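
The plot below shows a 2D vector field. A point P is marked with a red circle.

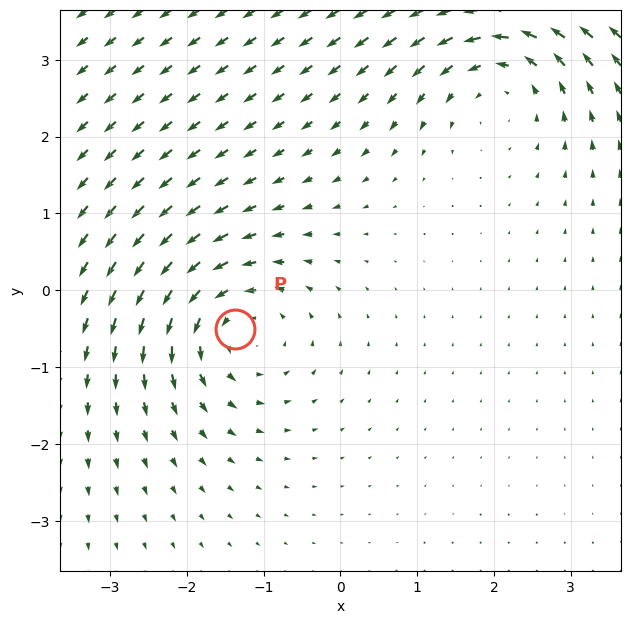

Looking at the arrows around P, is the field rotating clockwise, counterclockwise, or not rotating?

Near P at (-1.4, -0.5) the arrows circulate counterclockwise. The curl (z-component) there is about +4; positive curl means counterclockwise rotation.

counterclockwise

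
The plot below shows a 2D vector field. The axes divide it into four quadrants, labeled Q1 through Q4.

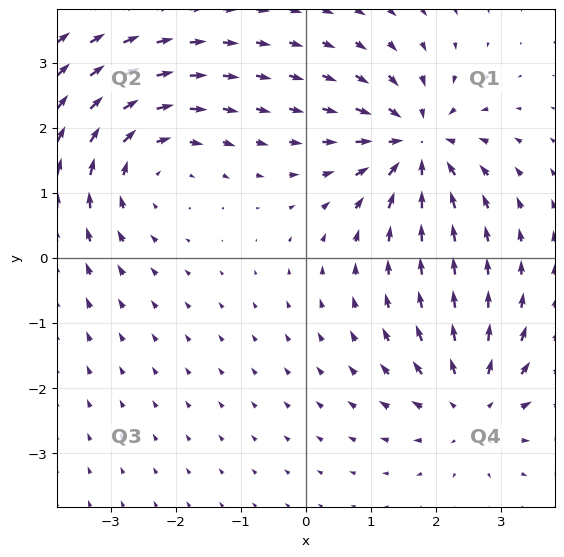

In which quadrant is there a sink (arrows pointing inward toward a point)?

Q1

The sink sits at approximately (1.7, 1.8), which lies in quadrant Q1. The divergence there is about -6, negative as expected for a sink.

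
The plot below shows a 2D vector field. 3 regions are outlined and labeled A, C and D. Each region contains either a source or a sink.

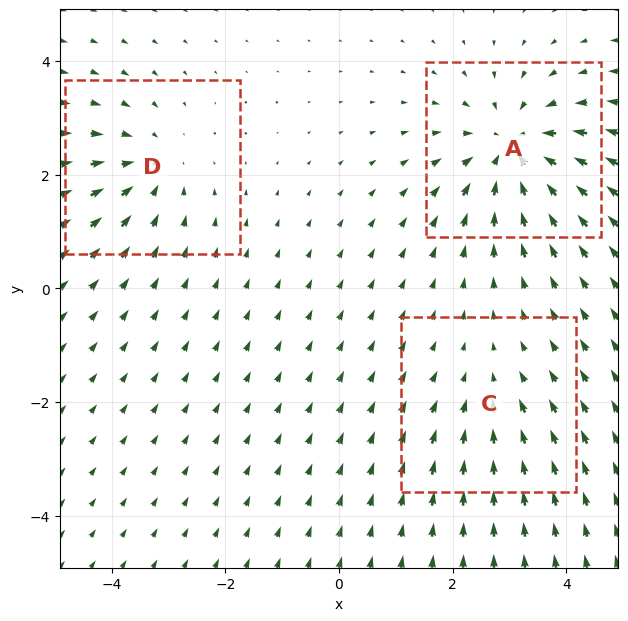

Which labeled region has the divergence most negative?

A

Divergence at each region's feature centre — A: about -5, C: about -2, D: about -3. Region A is most negative.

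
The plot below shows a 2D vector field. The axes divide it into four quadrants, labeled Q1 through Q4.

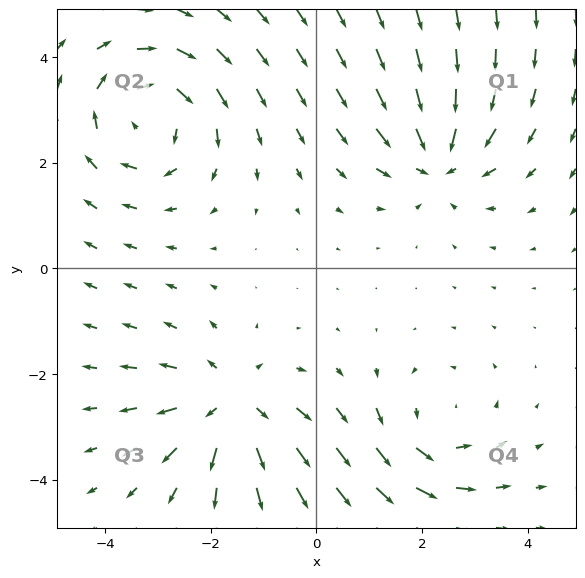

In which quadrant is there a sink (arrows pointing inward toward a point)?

The sink sits at approximately (2.3, 2.0), which lies in quadrant Q1. The divergence there is about -4, negative as expected for a sink.

Q1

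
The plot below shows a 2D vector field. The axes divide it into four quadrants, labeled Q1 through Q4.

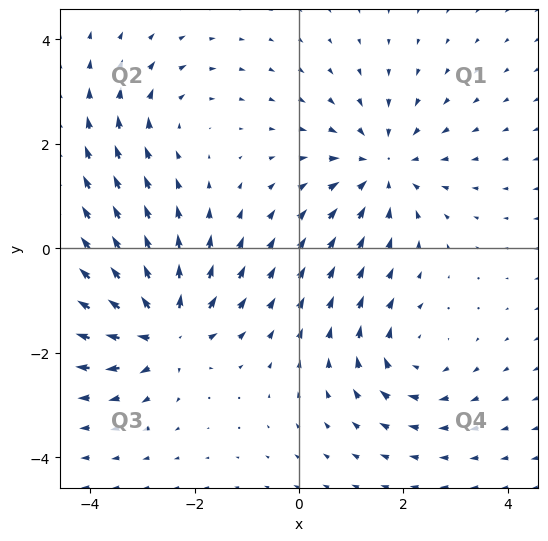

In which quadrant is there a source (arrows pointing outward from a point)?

The source sits at approximately (-2.6, -1.6), which lies in quadrant Q3. The divergence there is about +6, positive as expected for a source.

Q3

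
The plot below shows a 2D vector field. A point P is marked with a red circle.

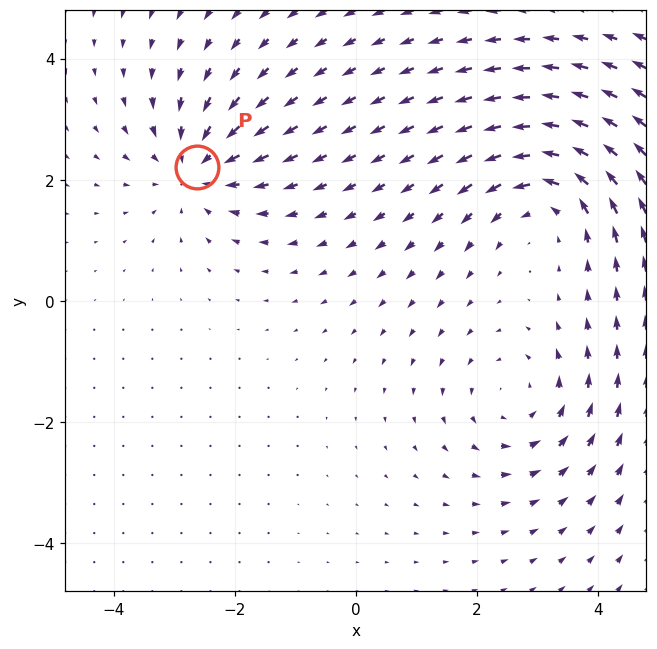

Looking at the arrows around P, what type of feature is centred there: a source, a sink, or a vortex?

At P (-2.6, 2.2) the arrows converge inward. Divergence about -4, curl ≈0 — negative divergence with near-zero curl is a sink.

sink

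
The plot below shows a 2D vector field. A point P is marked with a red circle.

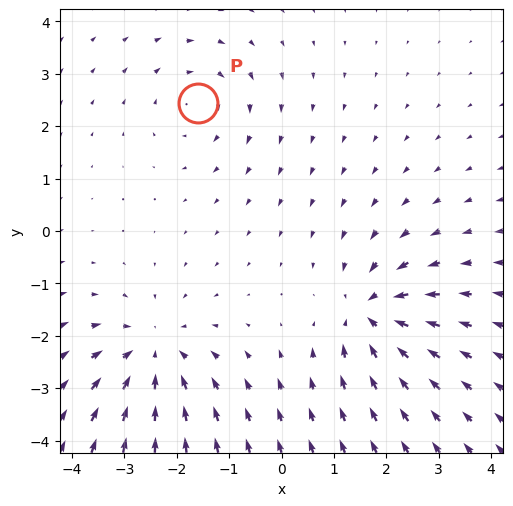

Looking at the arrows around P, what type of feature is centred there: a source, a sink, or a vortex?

At P (-1.6, 2.4) the arrows circulate clockwise. Divergence ≈0, curl about -3 — near-zero divergence with nonzero curl is a vortex.

vortex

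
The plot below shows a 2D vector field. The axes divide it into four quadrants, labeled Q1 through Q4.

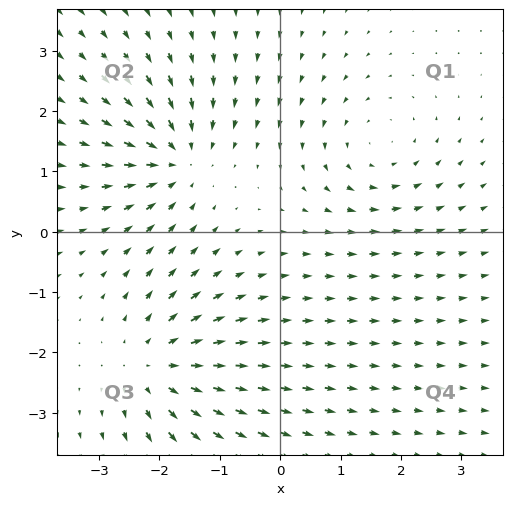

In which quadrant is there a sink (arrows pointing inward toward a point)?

Q2

The sink sits at approximately (-1.7, 1.2), which lies in quadrant Q2. The divergence there is about -4, negative as expected for a sink.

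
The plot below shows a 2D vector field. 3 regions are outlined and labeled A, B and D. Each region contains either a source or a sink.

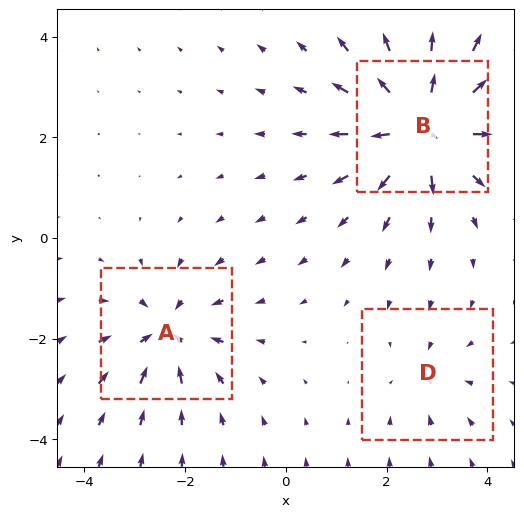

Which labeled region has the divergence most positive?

B

Divergence at each region's feature centre — A: about -4, B: about +6, D: about -2. Region B is most positive.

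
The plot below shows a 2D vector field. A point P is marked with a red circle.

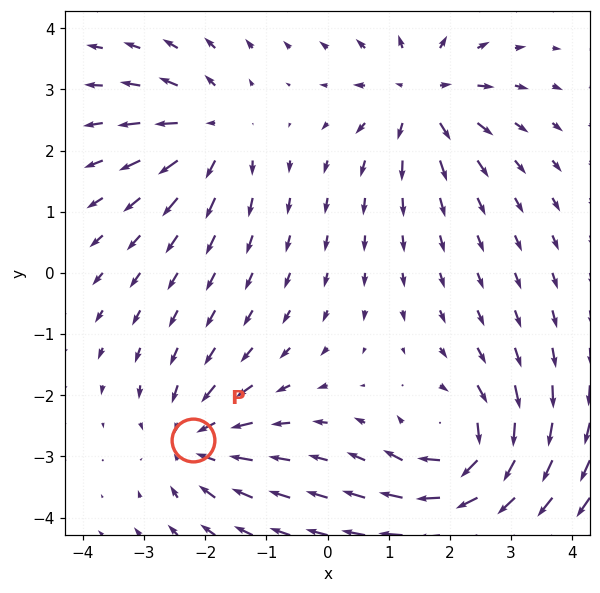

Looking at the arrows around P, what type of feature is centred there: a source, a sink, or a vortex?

sink

At P (-2.2, -2.7) the arrows converge inward. Divergence about -4, curl ≈0 — negative divergence with near-zero curl is a sink.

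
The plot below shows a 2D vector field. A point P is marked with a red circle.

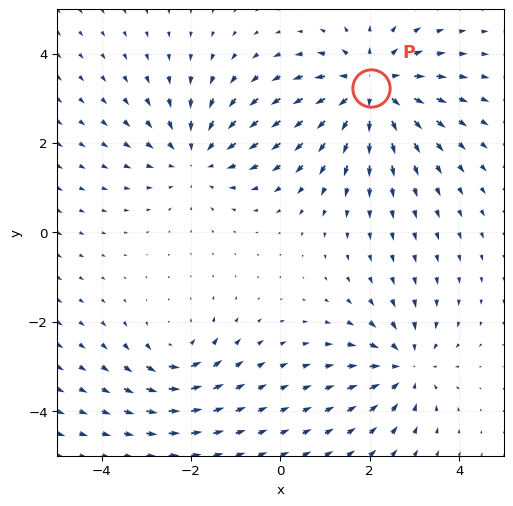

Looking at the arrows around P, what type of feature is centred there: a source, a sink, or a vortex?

At P (2.0, 3.2) the arrows spread outward. Divergence about +5, curl ≈0 — positive divergence with near-zero curl is a source.

source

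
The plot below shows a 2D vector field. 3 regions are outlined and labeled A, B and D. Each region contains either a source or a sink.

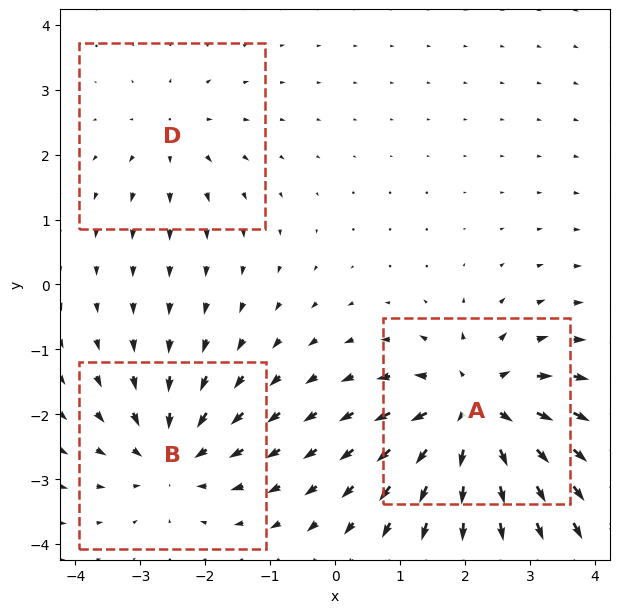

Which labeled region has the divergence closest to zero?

D

Divergence at each region's feature centre — A: about +5, B: about -4, D: about +2. Region D is closest to zero.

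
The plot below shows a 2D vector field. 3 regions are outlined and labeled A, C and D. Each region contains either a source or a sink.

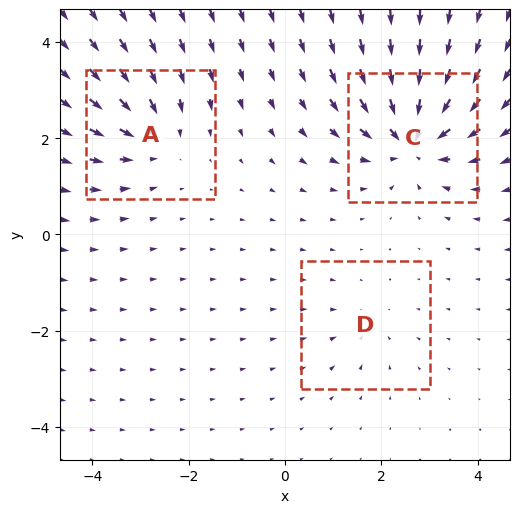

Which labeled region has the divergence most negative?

Divergence at each region's feature centre — A: about -4, C: about -6, D: about -2. Region C is most negative.

C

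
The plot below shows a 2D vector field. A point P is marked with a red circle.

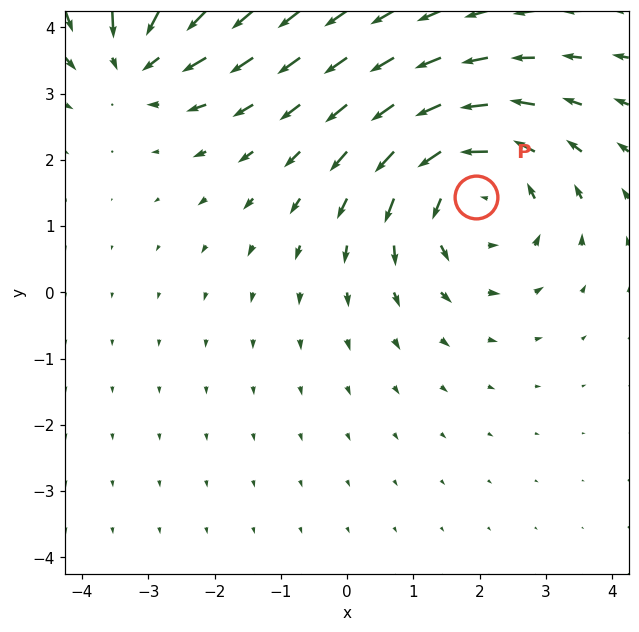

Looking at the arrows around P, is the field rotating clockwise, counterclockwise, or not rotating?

counterclockwise

Near P at (2.0, 1.4) the arrows circulate counterclockwise. The curl (z-component) there is about +4; positive curl means counterclockwise rotation.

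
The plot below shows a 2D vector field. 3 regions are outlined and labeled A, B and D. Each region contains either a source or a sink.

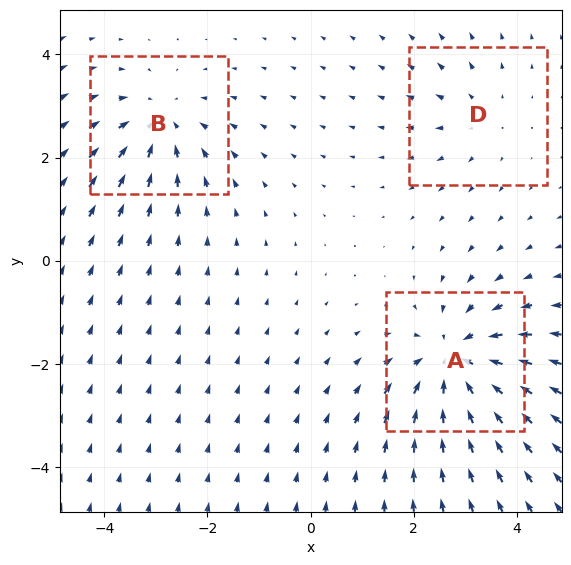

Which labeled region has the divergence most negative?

Divergence at each region's feature centre — A: about -5, B: about -3, D: about +2. Region A is most negative.

A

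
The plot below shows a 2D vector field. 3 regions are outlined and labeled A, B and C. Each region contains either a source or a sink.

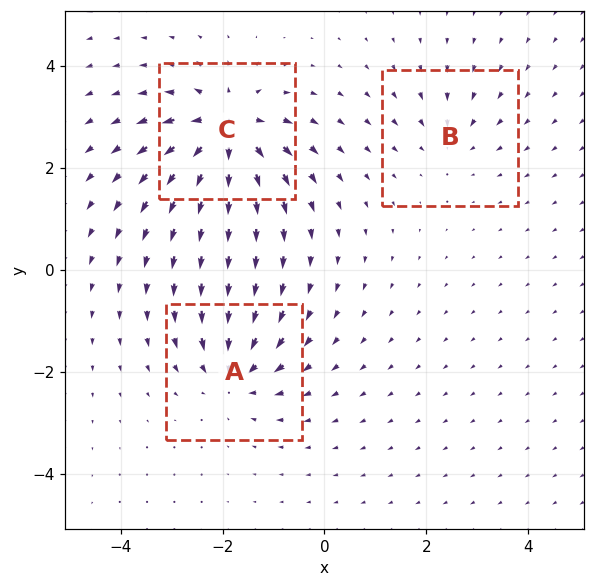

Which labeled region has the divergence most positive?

C

Divergence at each region's feature centre — A: about -4, B: about -2, C: about +6. Region C is most positive.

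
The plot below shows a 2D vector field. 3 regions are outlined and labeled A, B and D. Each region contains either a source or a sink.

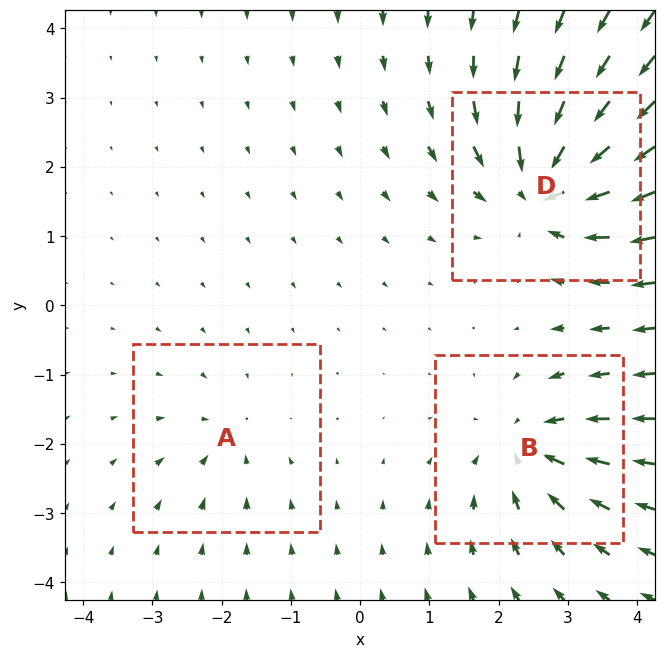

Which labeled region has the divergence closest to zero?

Divergence at each region's feature centre — A: about -2, B: about -4, D: about -6. Region A is closest to zero.

A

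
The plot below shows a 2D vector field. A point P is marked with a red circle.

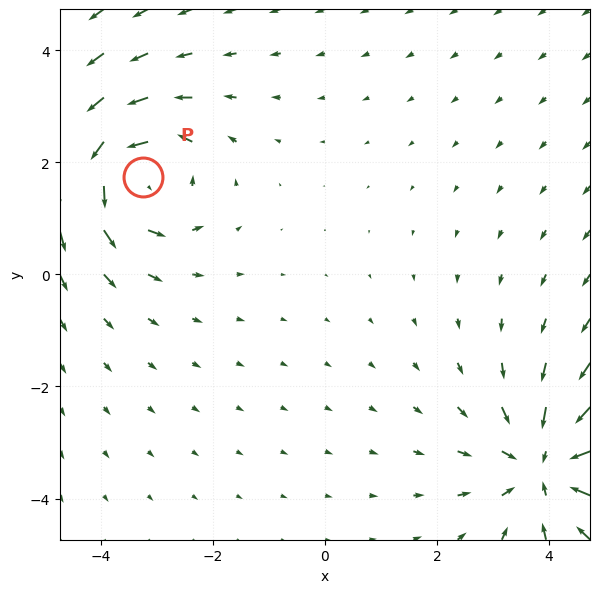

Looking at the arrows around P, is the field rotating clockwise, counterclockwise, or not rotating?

counterclockwise

Near P at (-3.3, 1.7) the arrows circulate counterclockwise. The curl (z-component) there is about +5; positive curl means counterclockwise rotation.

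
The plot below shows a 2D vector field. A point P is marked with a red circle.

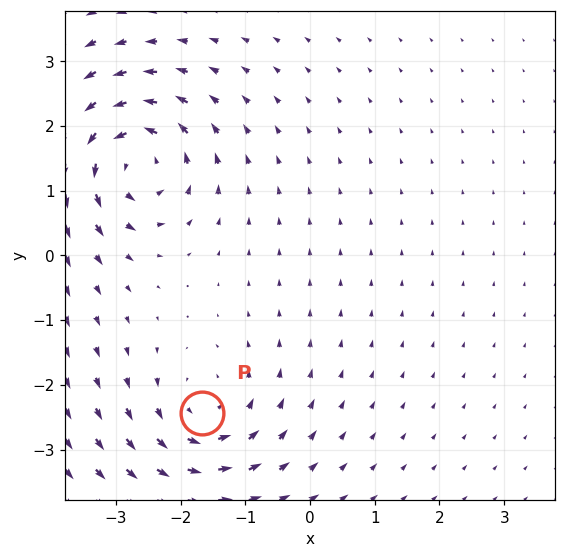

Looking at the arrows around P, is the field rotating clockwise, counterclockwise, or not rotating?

Near P at (-1.7, -2.4) the arrows circulate counterclockwise. The curl (z-component) there is about +4; positive curl means counterclockwise rotation.

counterclockwise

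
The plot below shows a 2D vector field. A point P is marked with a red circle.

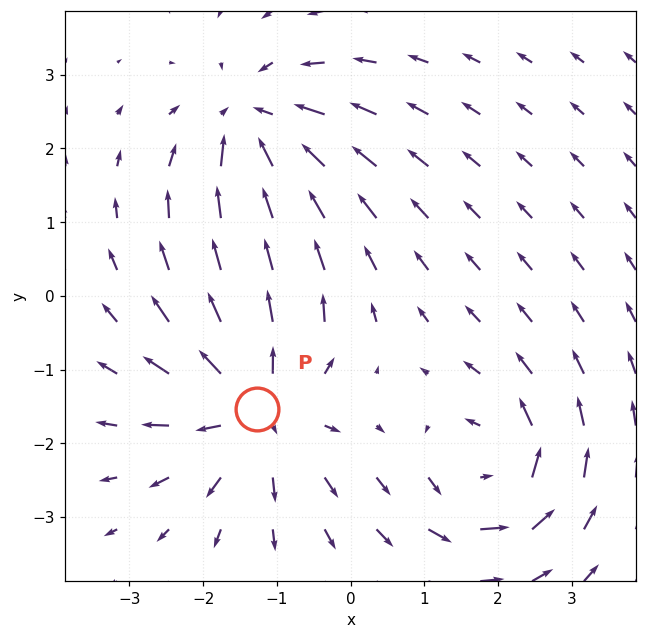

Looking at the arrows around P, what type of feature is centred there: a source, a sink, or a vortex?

source

At P (-1.3, -1.5) the arrows spread outward. Divergence about +4, curl ≈0 — positive divergence with near-zero curl is a source.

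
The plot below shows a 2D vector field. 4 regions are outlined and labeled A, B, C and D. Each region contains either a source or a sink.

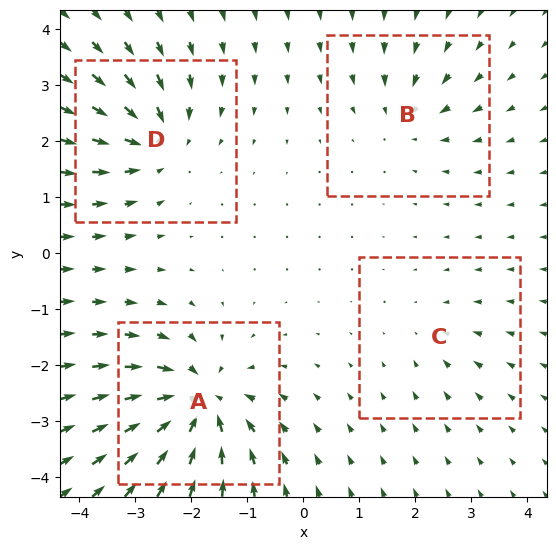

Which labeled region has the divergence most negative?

A

Divergence at each region's feature centre — A: about -8, B: about -4, C: about -2, D: about -6. Region A is most negative.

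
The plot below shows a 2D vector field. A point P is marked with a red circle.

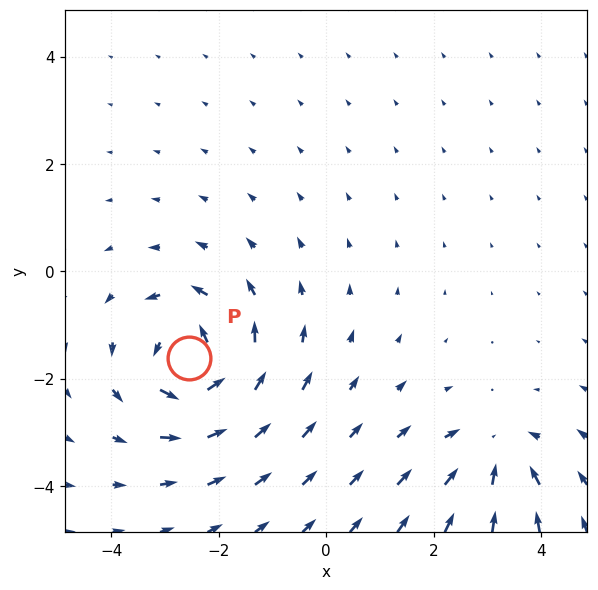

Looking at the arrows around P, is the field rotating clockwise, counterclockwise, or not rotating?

counterclockwise

Near P at (-2.6, -1.6) the arrows circulate counterclockwise. The curl (z-component) there is about +5; positive curl means counterclockwise rotation.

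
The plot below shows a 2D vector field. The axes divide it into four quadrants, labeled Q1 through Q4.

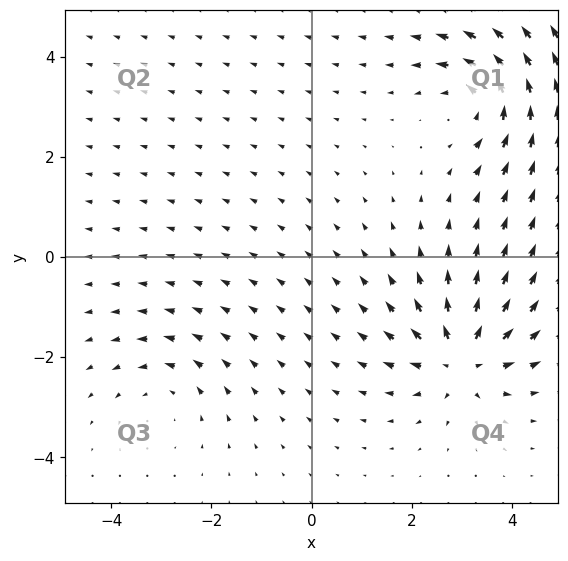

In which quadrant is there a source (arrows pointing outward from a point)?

Q4

The source sits at approximately (3.0, -2.0), which lies in quadrant Q4. The divergence there is about +6, positive as expected for a source.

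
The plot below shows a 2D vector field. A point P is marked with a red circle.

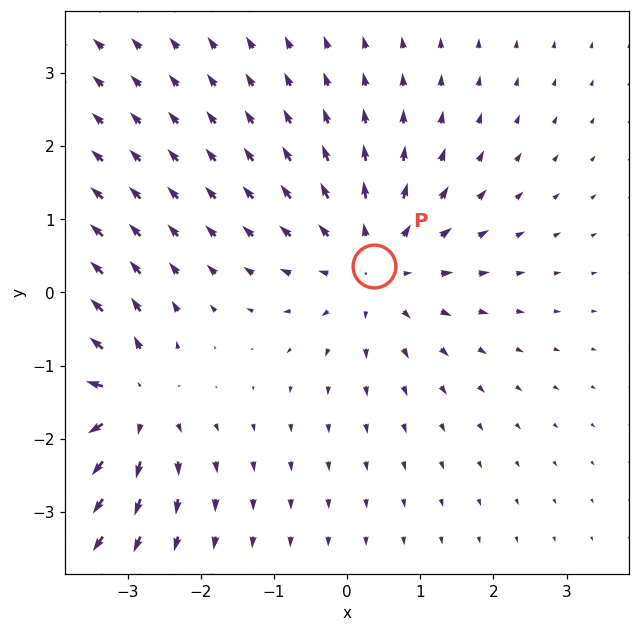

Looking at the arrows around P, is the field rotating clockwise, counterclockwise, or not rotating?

not rotating

Near P at (0.4, 0.4) the arrows show no circulation. The curl there is ≈0.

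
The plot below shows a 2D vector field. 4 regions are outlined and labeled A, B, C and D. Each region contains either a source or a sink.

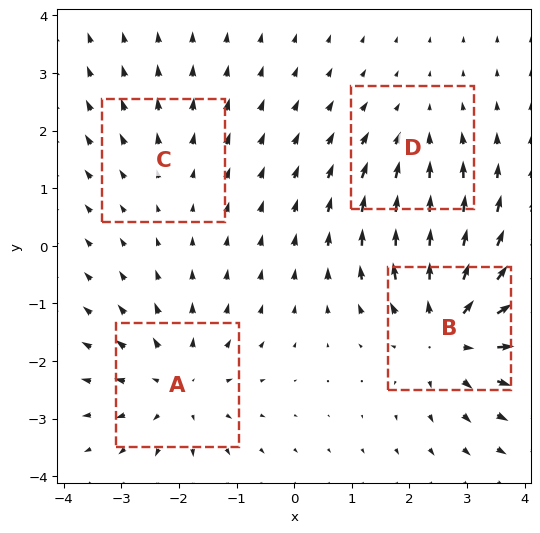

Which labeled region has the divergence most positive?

Divergence at each region's feature centre — A: about +4, B: about +6, C: about +2, D: about -3. Region B is most positive.

B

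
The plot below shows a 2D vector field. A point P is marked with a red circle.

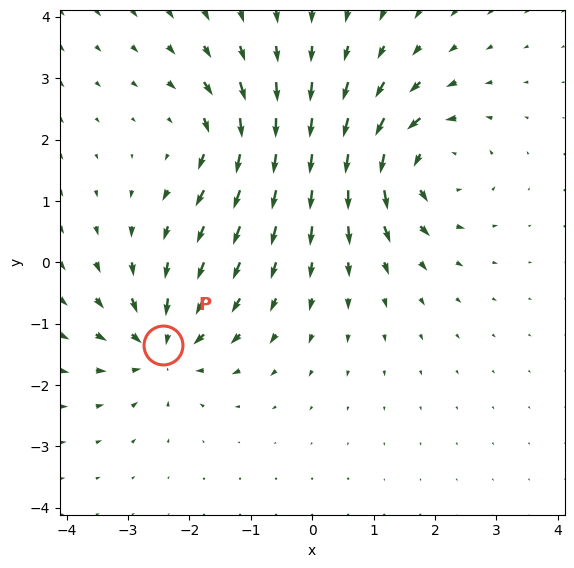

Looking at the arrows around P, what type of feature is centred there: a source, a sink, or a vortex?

At P (-2.4, -1.4) the arrows converge inward. Divergence about -6, curl ≈0 — negative divergence with near-zero curl is a sink.

sink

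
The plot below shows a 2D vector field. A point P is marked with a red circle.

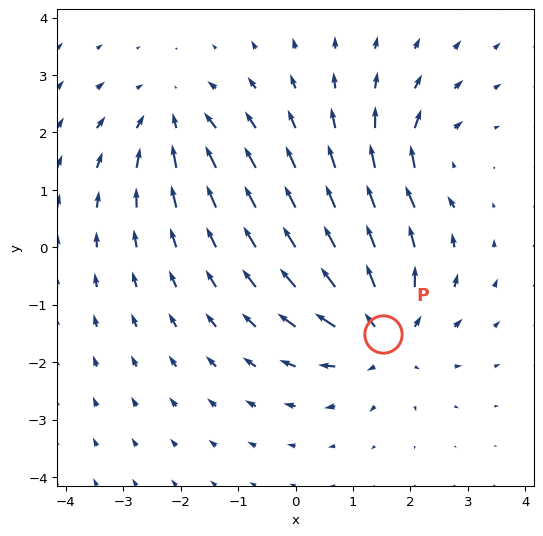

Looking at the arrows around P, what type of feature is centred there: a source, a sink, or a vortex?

source

At P (1.5, -1.5) the arrows spread outward. Divergence about +5, curl ≈0 — positive divergence with near-zero curl is a source.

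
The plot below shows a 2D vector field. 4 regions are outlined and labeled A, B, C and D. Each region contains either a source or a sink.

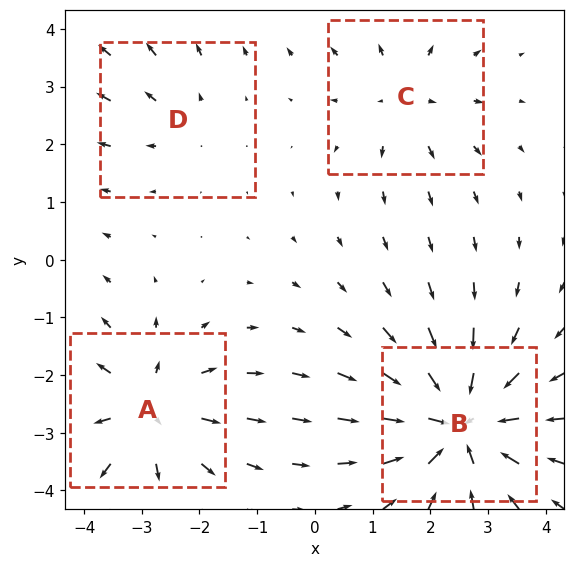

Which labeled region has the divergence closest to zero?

Divergence at each region's feature centre — A: about +4, B: about -6, C: about +3, D: about +2. Region D is closest to zero.

D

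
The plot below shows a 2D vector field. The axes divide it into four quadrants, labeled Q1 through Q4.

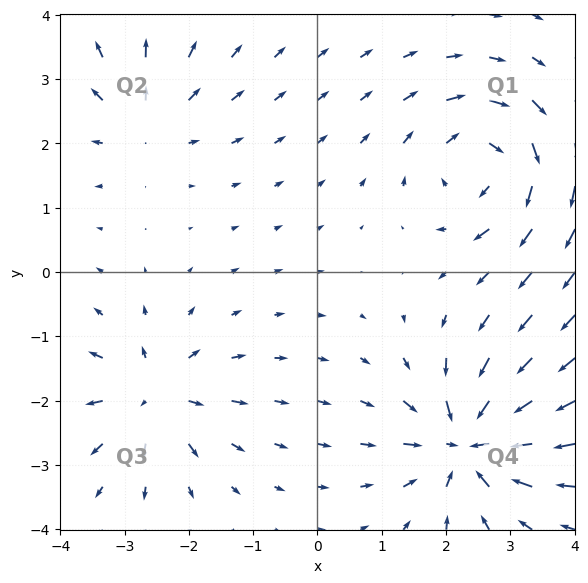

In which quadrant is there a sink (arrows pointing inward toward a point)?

Q4

The sink sits at approximately (2.3, -2.7), which lies in quadrant Q4. The divergence there is about -6, negative as expected for a sink.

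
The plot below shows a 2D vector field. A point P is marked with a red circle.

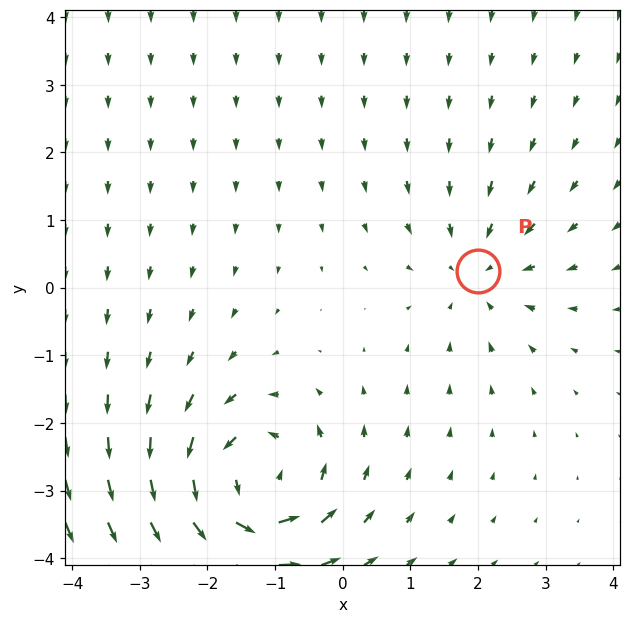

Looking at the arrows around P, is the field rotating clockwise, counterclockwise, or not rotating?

not rotating

Near P at (2.0, 0.2) the arrows show no circulation. The curl there is ≈0.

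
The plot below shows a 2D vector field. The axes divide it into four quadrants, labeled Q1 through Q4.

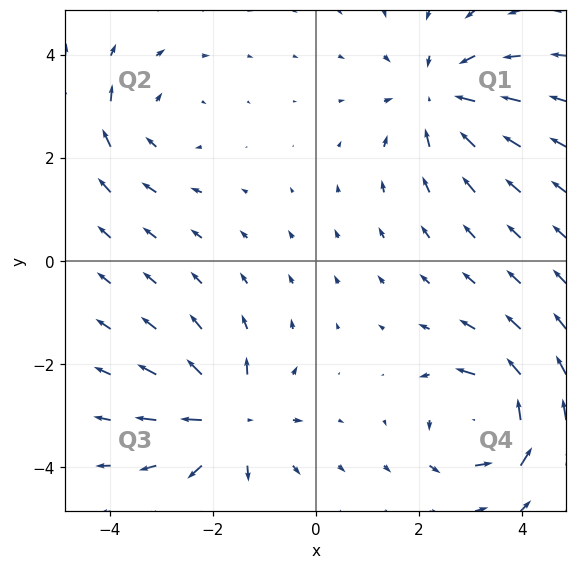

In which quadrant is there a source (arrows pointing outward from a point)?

Q3

The source sits at approximately (-1.7, -3.1), which lies in quadrant Q3. The divergence there is about +6, positive as expected for a source.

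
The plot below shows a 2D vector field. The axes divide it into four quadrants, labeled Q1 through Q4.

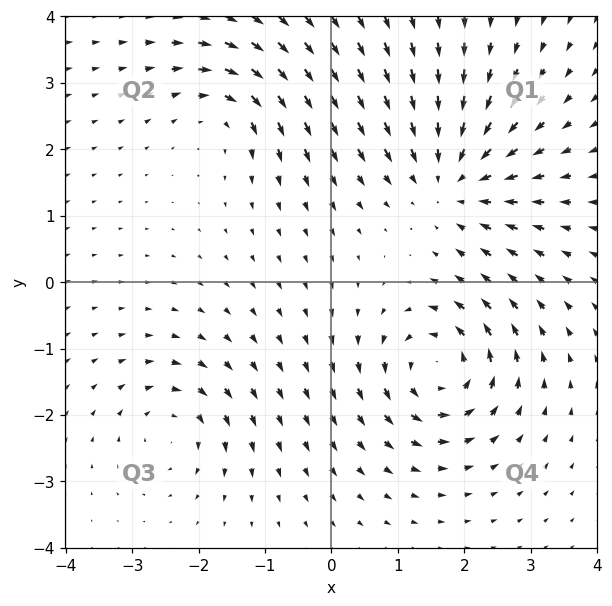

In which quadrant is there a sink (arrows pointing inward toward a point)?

The sink sits at approximately (1.8, 1.5), which lies in quadrant Q1. The divergence there is about -4, negative as expected for a sink.

Q1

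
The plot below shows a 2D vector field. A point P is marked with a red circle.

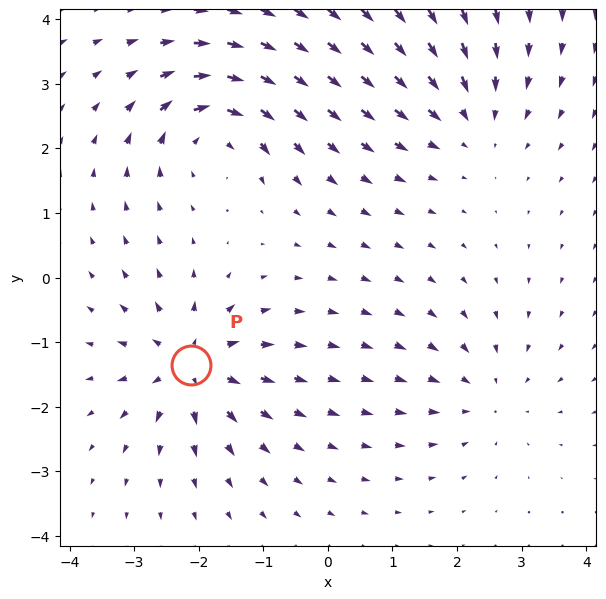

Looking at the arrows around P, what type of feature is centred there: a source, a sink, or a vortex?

At P (-2.1, -1.4) the arrows spread outward. Divergence about +5, curl ≈0 — positive divergence with near-zero curl is a source.

source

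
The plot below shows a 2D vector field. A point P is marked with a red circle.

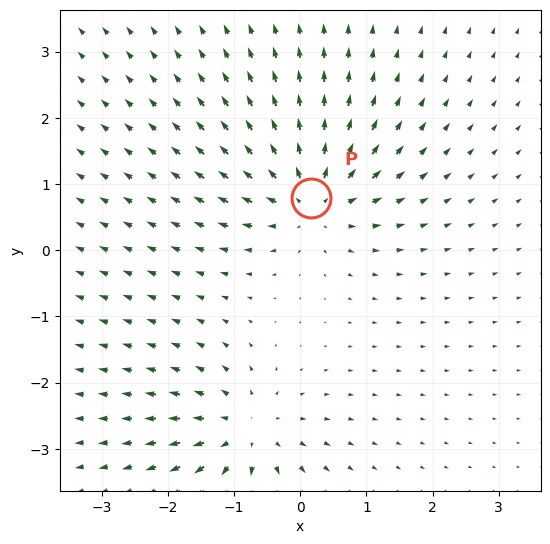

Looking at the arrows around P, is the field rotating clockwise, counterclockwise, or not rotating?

Near P at (0.2, 0.8) the arrows show no circulation. The curl there is ≈0.

not rotating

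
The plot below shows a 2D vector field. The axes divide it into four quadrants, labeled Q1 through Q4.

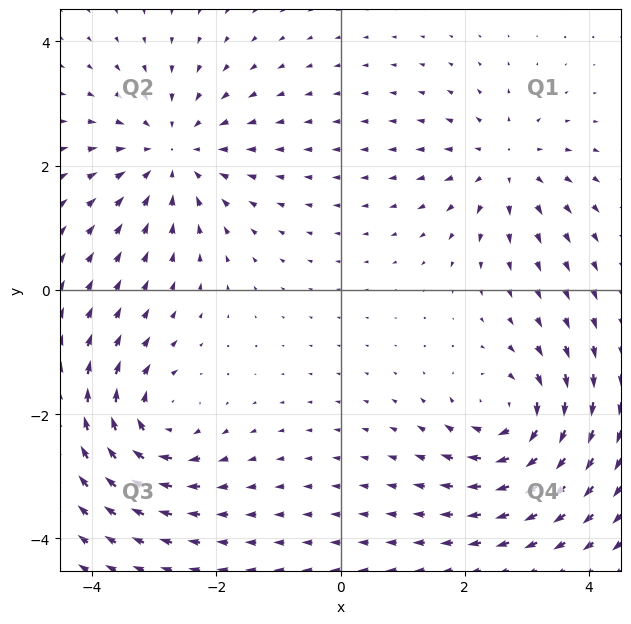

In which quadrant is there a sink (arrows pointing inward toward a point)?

The sink sits at approximately (-2.7, 2.2), which lies in quadrant Q2. The divergence there is about -4, negative as expected for a sink.

Q2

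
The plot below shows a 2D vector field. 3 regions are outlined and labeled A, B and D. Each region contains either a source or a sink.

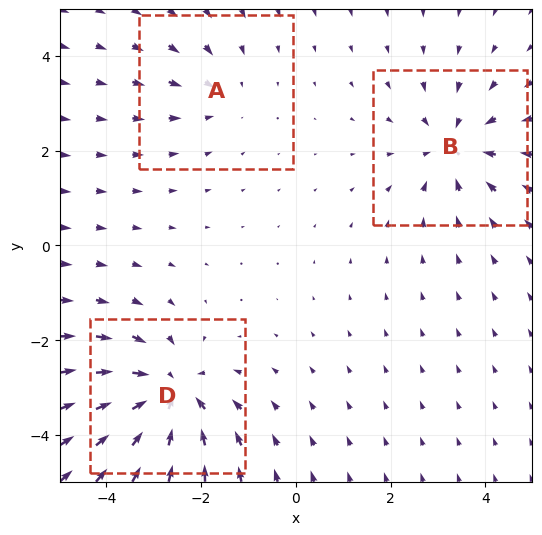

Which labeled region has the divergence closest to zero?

Divergence at each region's feature centre — A: about -2, B: about -3, D: about -4. Region A is closest to zero.

A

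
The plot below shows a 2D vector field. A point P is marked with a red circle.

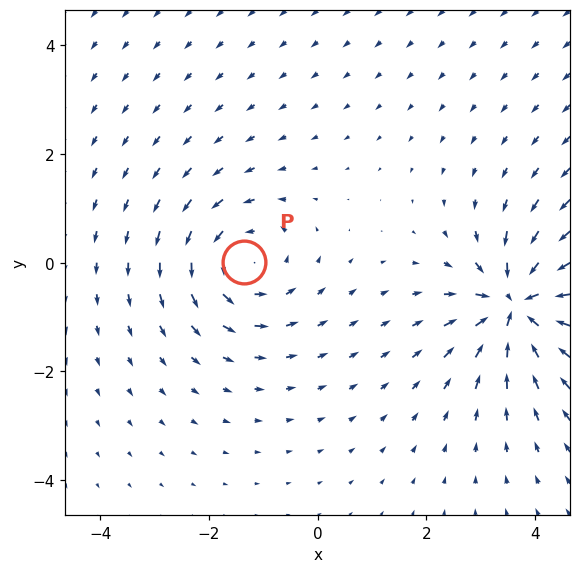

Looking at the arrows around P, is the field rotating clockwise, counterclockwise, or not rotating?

counterclockwise

Near P at (-1.4, 0.0) the arrows circulate counterclockwise. The curl (z-component) there is about +4; positive curl means counterclockwise rotation.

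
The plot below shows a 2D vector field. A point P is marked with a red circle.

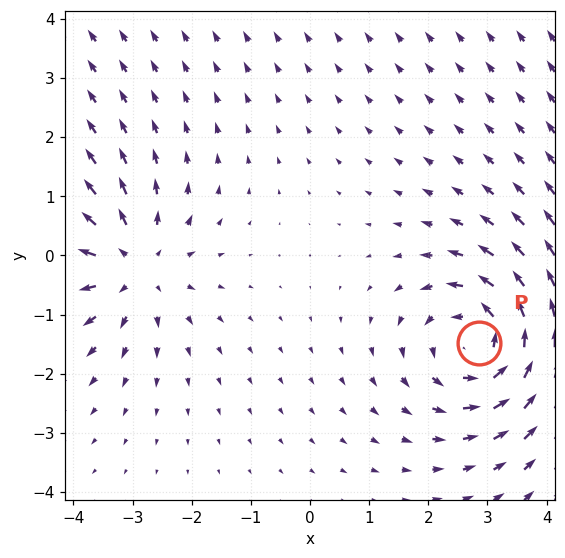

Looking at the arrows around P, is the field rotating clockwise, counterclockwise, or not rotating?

counterclockwise

Near P at (2.9, -1.5) the arrows circulate counterclockwise. The curl (z-component) there is about +5; positive curl means counterclockwise rotation.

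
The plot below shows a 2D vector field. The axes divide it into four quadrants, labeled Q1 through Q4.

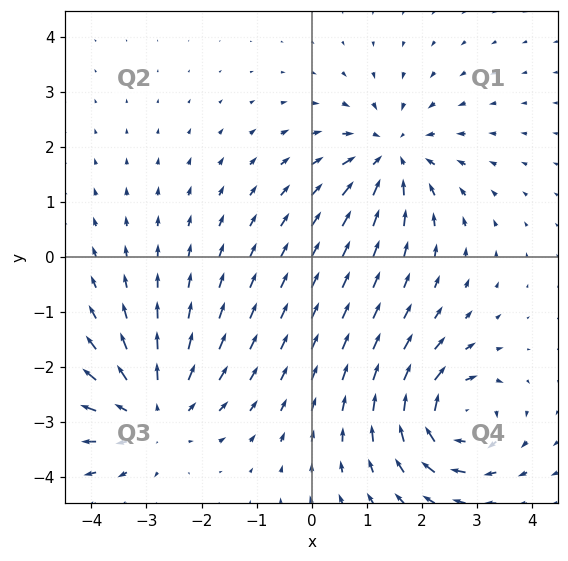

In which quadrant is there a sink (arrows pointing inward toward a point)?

Q1

The sink sits at approximately (1.4, 1.8), which lies in quadrant Q1. The divergence there is about -4, negative as expected for a sink.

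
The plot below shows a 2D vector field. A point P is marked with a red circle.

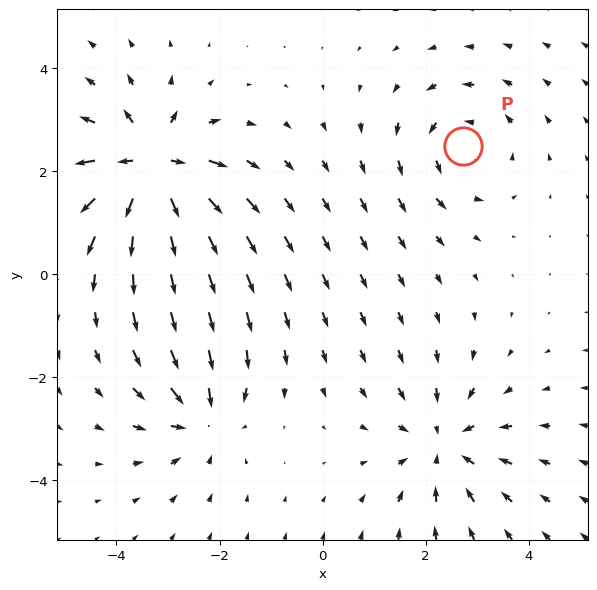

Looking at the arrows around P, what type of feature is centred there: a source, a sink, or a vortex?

vortex

At P (2.7, 2.5) the arrows circulate counterclockwise. Divergence ≈0, curl about +3 — near-zero divergence with nonzero curl is a vortex.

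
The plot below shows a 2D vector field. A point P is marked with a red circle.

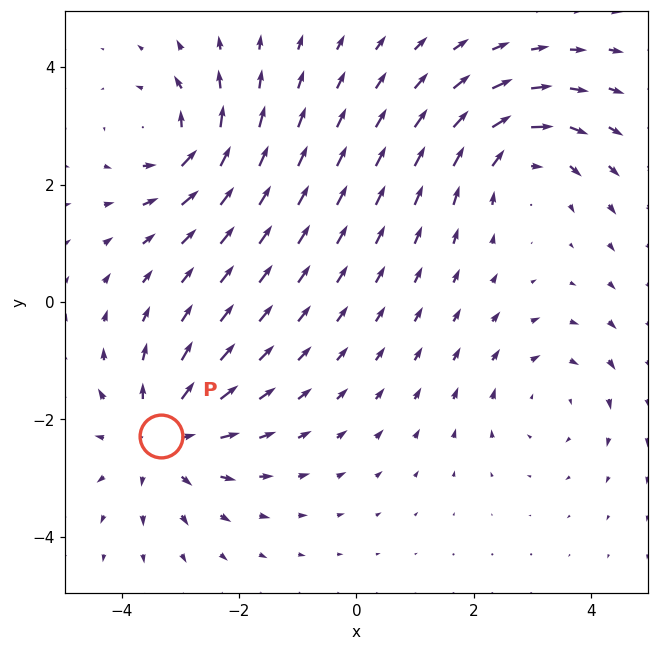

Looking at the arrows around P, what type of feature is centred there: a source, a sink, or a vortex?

source

At P (-3.3, -2.3) the arrows spread outward. Divergence about +5, curl ≈0 — positive divergence with near-zero curl is a source.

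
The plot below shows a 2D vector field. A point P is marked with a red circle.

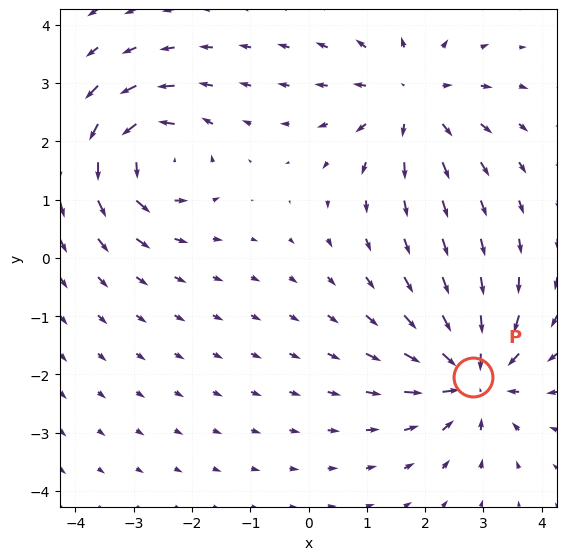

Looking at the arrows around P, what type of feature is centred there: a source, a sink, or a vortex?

sink

At P (2.8, -2.0) the arrows converge inward. Divergence about -6, curl ≈0 — negative divergence with near-zero curl is a sink.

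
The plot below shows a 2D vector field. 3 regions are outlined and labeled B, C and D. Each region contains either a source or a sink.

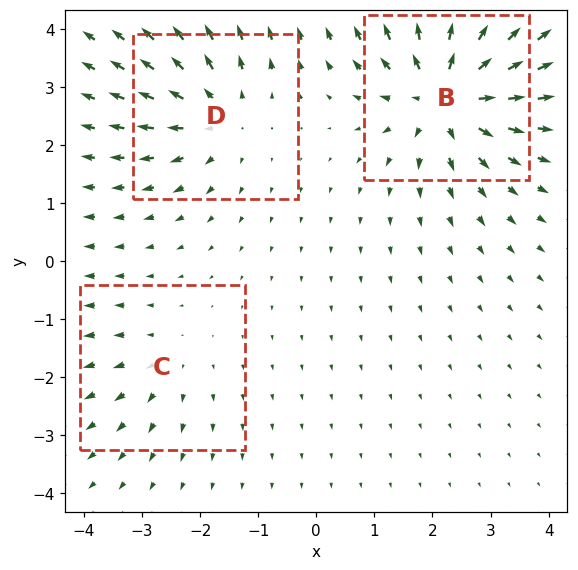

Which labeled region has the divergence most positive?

B

Divergence at each region's feature centre — B: about +6, C: about +2, D: about +4. Region B is most positive.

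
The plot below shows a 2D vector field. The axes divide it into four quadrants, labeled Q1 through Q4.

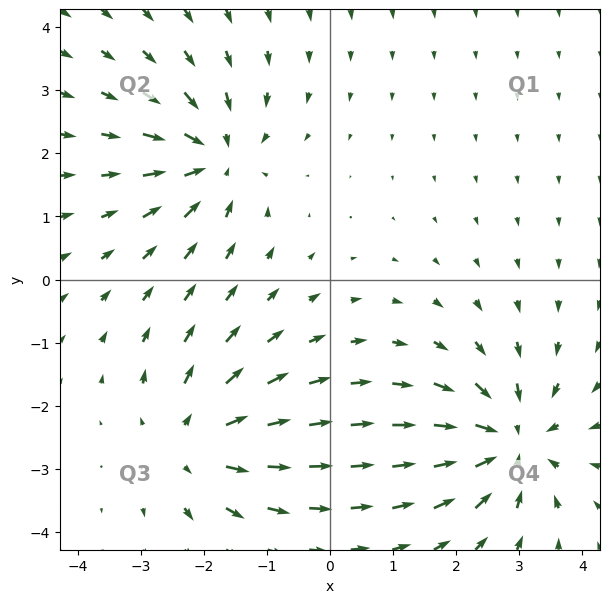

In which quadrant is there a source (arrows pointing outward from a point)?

Q3

The source sits at approximately (-2.2, -2.6), which lies in quadrant Q3. The divergence there is about +4, positive as expected for a source.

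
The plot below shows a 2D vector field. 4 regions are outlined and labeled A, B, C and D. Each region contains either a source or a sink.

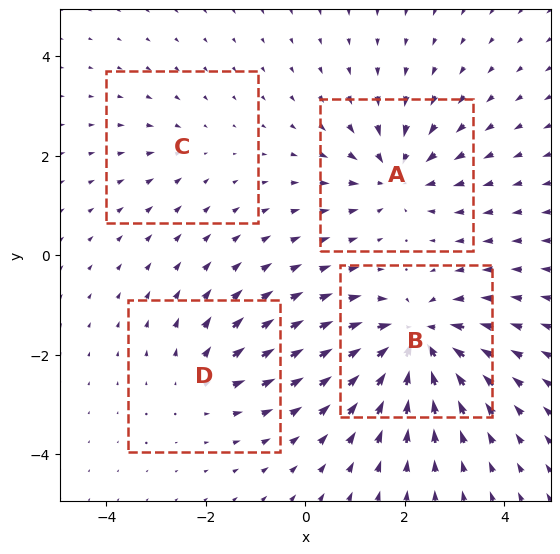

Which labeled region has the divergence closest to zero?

C

Divergence at each region's feature centre — A: about -5, B: about -8, C: about -2, D: about +3. Region C is closest to zero.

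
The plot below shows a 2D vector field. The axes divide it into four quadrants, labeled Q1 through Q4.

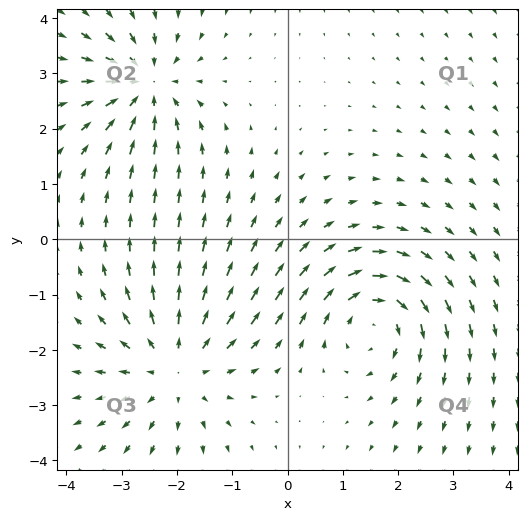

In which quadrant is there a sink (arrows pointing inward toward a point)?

The sink sits at approximately (-2.6, 2.8), which lies in quadrant Q2. The divergence there is about -5, negative as expected for a sink.

Q2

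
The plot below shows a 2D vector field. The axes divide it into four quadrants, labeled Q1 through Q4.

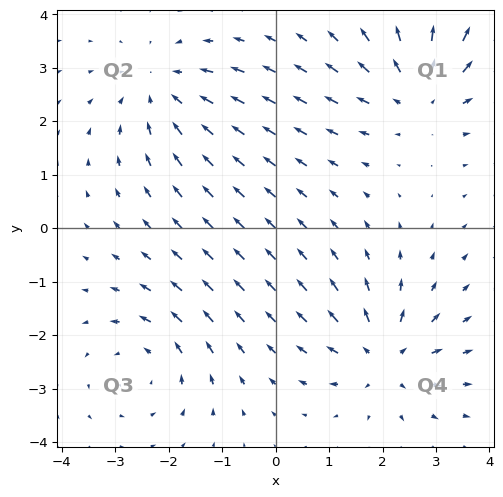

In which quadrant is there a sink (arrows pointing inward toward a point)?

The sink sits at approximately (-2.1, 2.6), which lies in quadrant Q2. The divergence there is about -4, negative as expected for a sink.

Q2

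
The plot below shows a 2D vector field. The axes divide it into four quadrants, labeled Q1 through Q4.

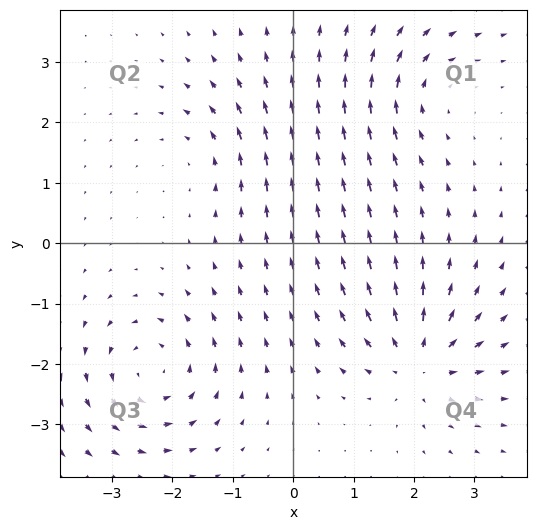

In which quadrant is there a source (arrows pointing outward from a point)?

Q4

The source sits at approximately (2.1, -2.0), which lies in quadrant Q4. The divergence there is about +6, positive as expected for a source.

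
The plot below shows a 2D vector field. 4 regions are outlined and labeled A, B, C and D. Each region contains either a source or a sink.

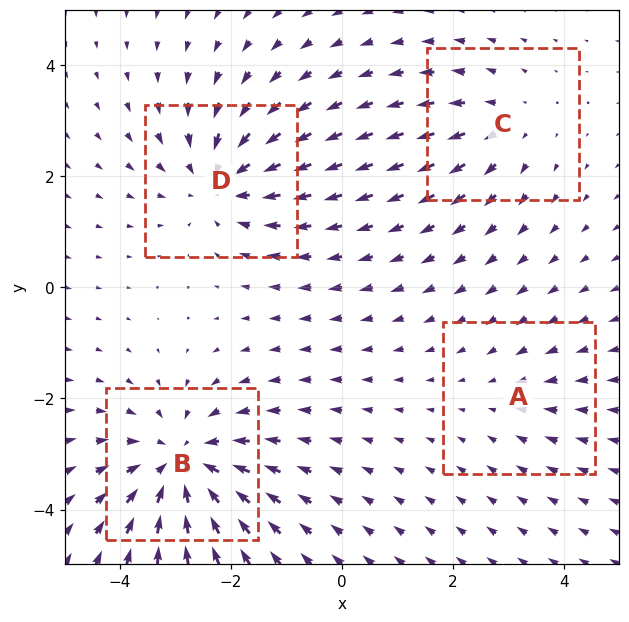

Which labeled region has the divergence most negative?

Divergence at each region's feature centre — A: about -2, B: about -6, C: about +3, D: about -5. Region B is most negative.

B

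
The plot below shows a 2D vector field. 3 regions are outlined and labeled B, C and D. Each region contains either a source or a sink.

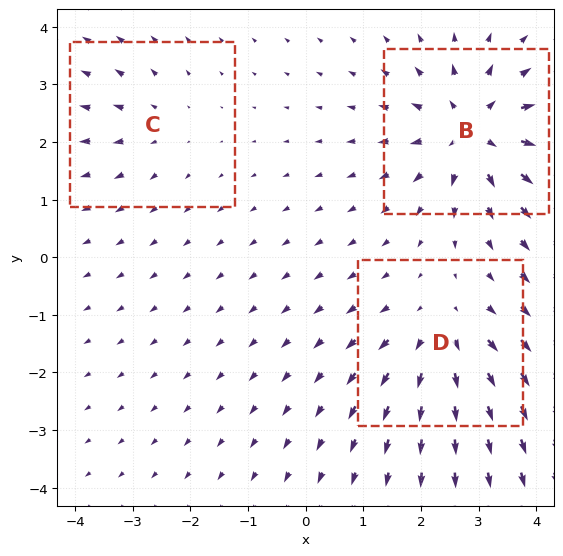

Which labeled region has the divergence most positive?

Divergence at each region's feature centre — B: about +5, C: about +2, D: about +4. Region B is most positive.

B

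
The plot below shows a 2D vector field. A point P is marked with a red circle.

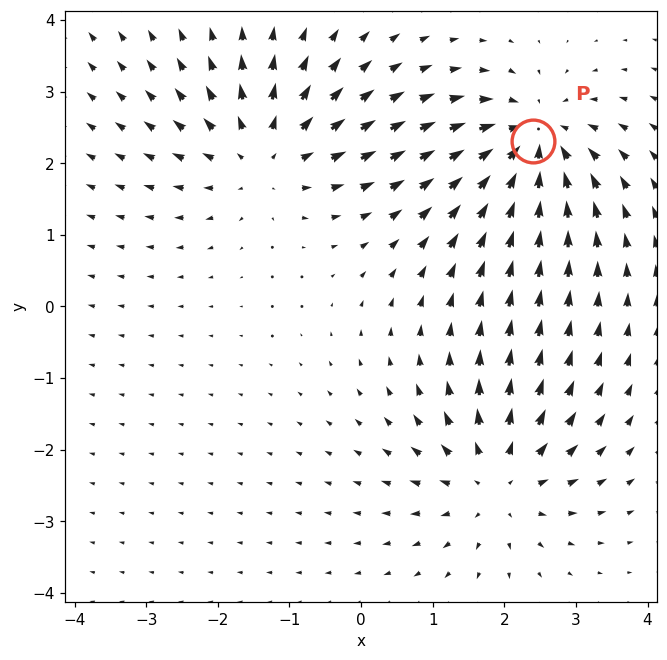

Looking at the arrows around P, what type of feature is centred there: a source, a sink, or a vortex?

At P (2.4, 2.3) the arrows converge inward. Divergence about -6, curl ≈0 — negative divergence with near-zero curl is a sink.

sink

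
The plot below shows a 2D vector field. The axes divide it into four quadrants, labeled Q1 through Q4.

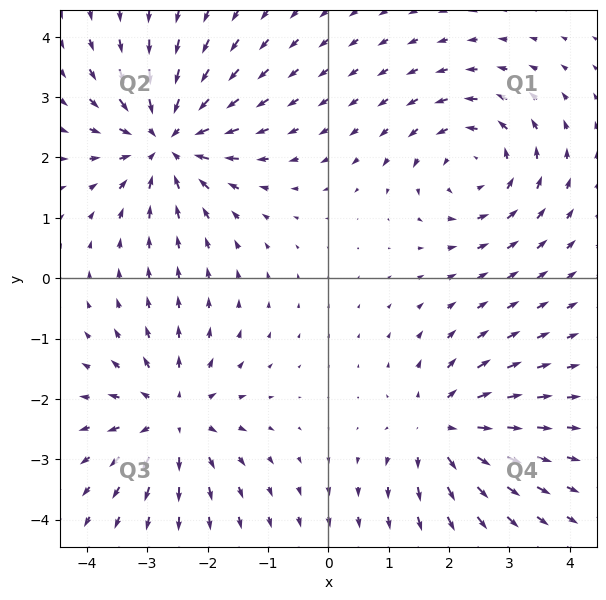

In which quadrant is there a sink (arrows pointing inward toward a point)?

The sink sits at approximately (-2.7, 2.3), which lies in quadrant Q2. The divergence there is about -6, negative as expected for a sink.

Q2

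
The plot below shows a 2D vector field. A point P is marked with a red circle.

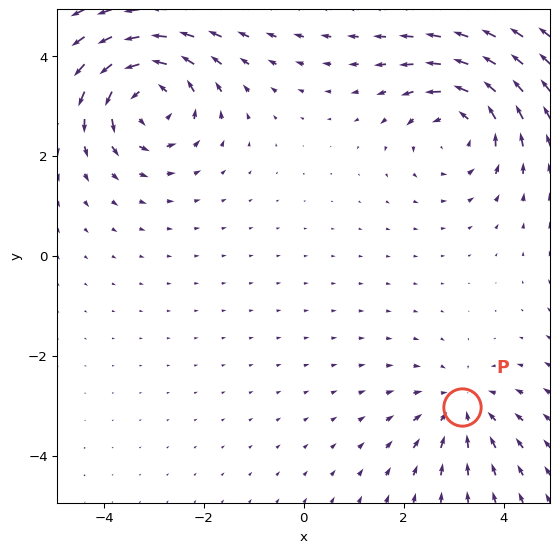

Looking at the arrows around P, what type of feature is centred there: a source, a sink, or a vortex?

sink

At P (3.2, -3.0) the arrows converge inward. Divergence about -3, curl ≈0 — negative divergence with near-zero curl is a sink.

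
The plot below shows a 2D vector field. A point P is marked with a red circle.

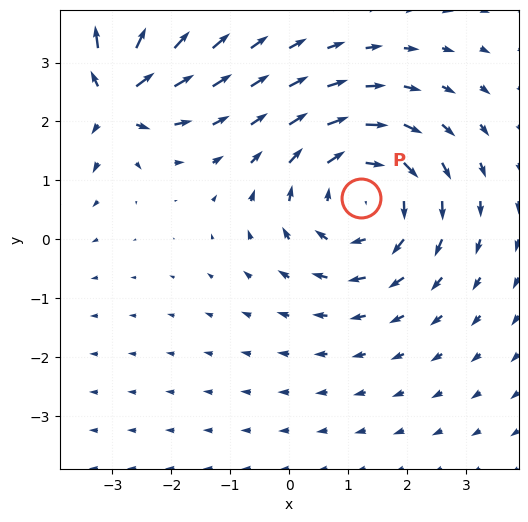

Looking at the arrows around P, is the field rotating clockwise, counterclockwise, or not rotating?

Near P at (1.2, 0.7) the arrows circulate clockwise. The curl (z-component) there is about -3; negative curl means clockwise rotation.

clockwise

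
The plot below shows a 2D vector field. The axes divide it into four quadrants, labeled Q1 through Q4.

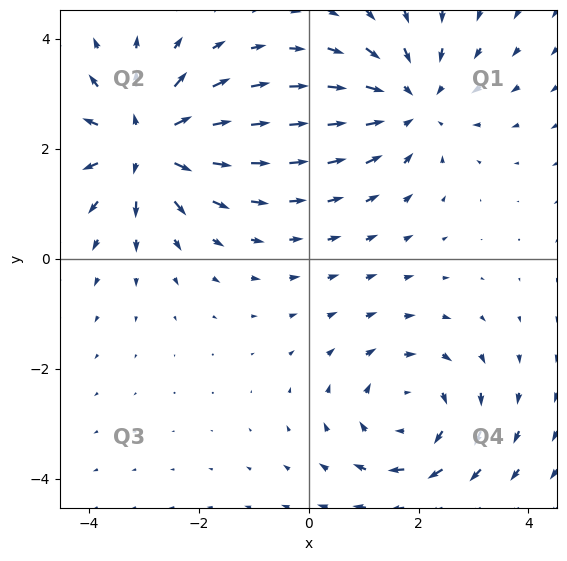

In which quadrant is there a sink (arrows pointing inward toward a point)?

The sink sits at approximately (1.9, 2.8), which lies in quadrant Q1. The divergence there is about -4, negative as expected for a sink.

Q1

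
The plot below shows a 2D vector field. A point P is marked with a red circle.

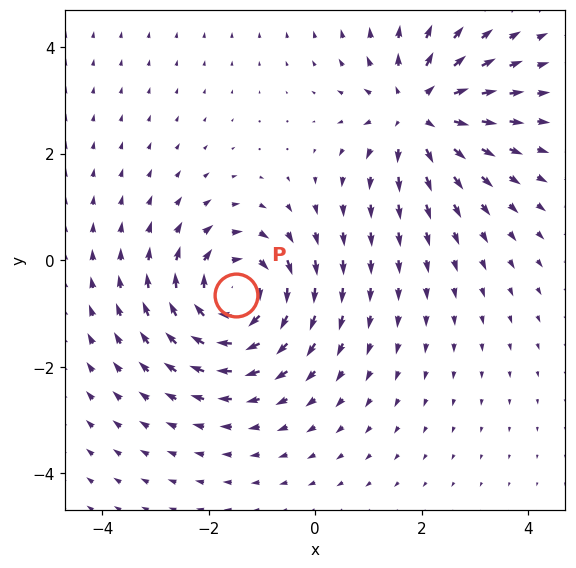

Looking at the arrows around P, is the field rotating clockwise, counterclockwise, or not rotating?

clockwise

Near P at (-1.5, -0.7) the arrows circulate clockwise. The curl (z-component) there is about -5; negative curl means clockwise rotation.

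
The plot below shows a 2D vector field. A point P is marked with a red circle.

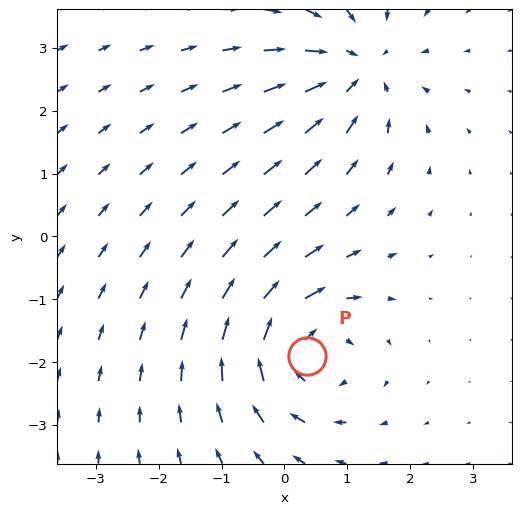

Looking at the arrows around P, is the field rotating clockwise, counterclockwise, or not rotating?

Near P at (0.4, -1.9) the arrows circulate clockwise. The curl (z-component) there is about -6; negative curl means clockwise rotation.

clockwise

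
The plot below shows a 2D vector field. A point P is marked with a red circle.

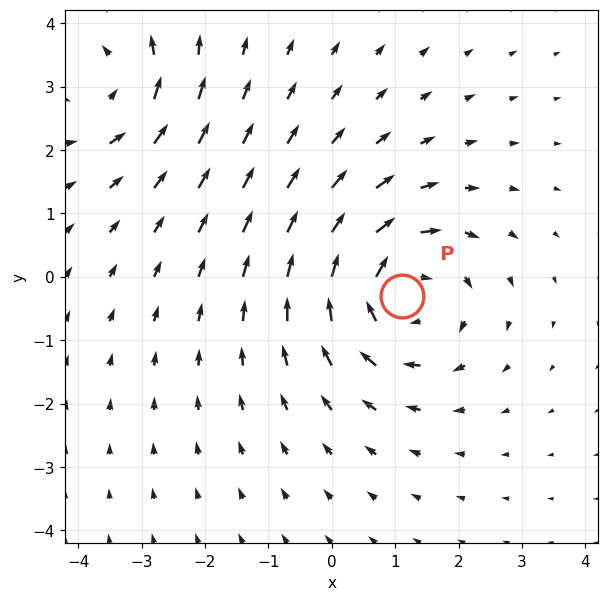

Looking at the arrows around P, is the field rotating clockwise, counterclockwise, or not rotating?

Near P at (1.1, -0.3) the arrows circulate clockwise. The curl (z-component) there is about -4; negative curl means clockwise rotation.

clockwise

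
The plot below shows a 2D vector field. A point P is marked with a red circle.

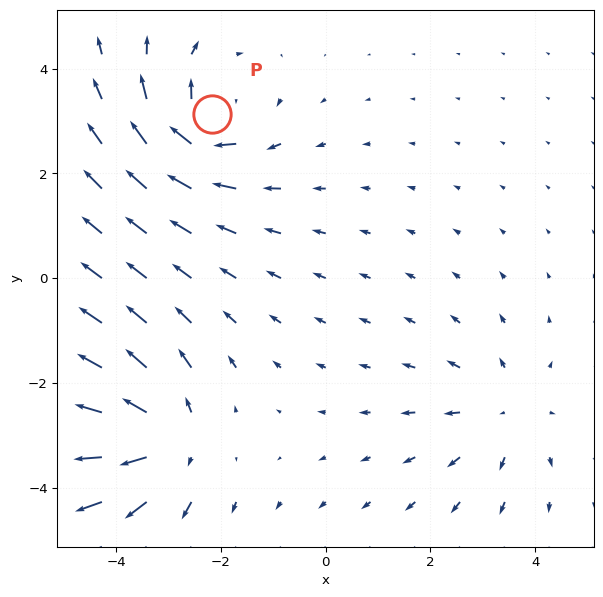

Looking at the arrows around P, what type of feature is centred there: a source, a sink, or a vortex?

At P (-2.2, 3.1) the arrows circulate clockwise. Divergence ≈0, curl about -5 — near-zero divergence with nonzero curl is a vortex.

vortex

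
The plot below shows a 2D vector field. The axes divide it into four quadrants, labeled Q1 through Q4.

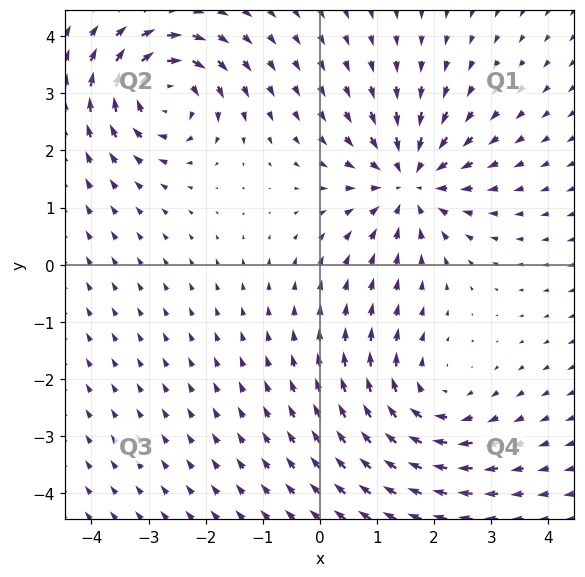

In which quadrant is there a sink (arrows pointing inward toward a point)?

Q1

The sink sits at approximately (1.6, 1.4), which lies in quadrant Q1. The divergence there is about -4, negative as expected for a sink.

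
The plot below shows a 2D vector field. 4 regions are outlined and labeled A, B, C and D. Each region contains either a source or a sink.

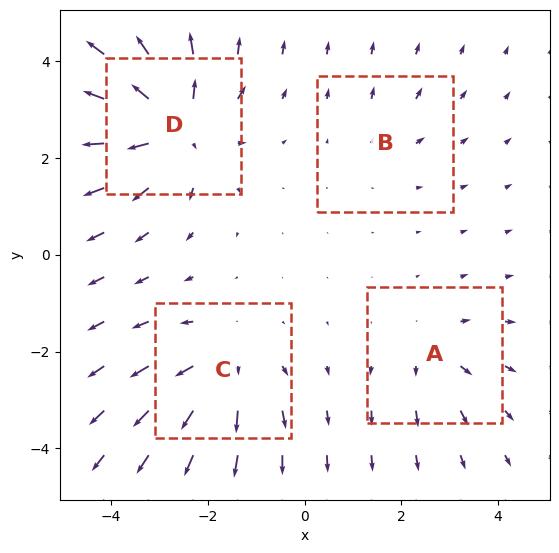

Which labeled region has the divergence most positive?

Divergence at each region's feature centre — A: about +3, B: about +2, C: about +5, D: about +7. Region D is most positive.

D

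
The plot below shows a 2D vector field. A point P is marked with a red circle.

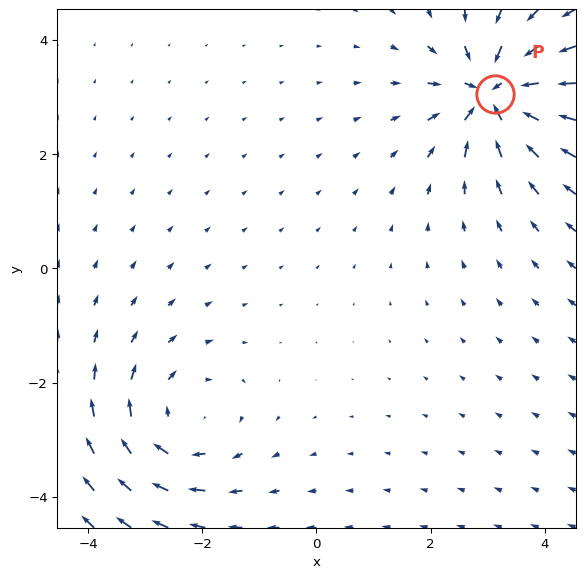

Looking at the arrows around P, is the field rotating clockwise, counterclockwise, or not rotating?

not rotating

Near P at (3.1, 3.1) the arrows show no circulation. The curl there is ≈0.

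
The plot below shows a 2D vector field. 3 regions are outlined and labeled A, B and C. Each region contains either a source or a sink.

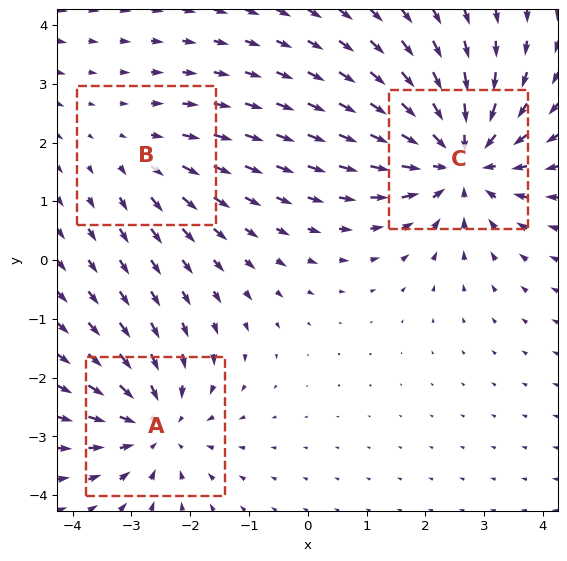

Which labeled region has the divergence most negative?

C

Divergence at each region's feature centre — A: about -3, B: about +2, C: about -4. Region C is most negative.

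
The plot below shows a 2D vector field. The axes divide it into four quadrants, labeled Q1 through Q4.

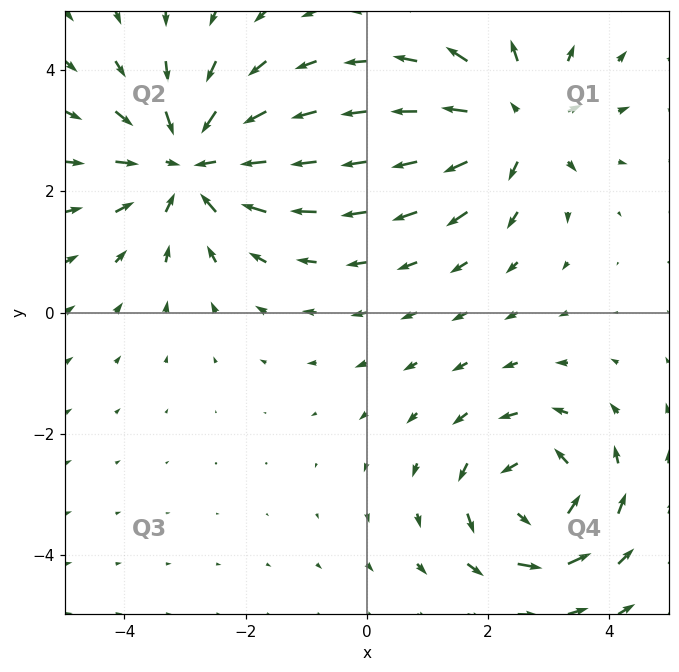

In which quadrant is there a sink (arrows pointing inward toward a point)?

The sink sits at approximately (-2.9, 2.5), which lies in quadrant Q2. The divergence there is about -4, negative as expected for a sink.

Q2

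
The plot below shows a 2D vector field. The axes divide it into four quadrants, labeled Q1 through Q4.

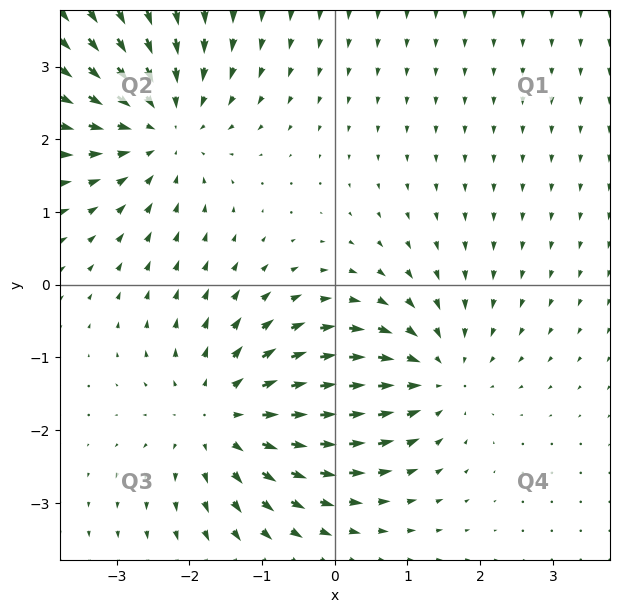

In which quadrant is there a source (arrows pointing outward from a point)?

The source sits at approximately (-1.5, -1.8), which lies in quadrant Q3. The divergence there is about +4, positive as expected for a source.

Q3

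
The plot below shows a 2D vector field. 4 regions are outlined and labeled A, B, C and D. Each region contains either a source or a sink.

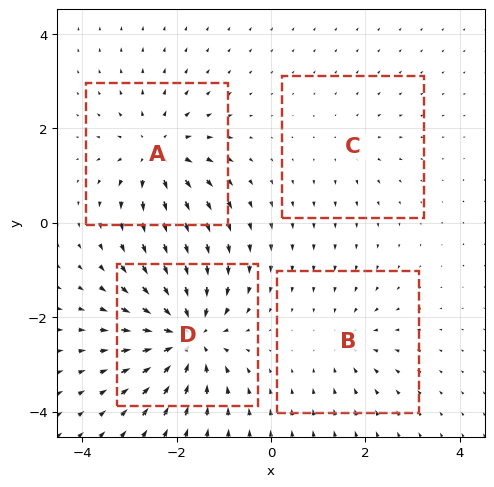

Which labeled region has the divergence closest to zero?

Divergence at each region's feature centre — A: about +6, B: about -3, C: about +2, D: about -8. Region C is closest to zero.

C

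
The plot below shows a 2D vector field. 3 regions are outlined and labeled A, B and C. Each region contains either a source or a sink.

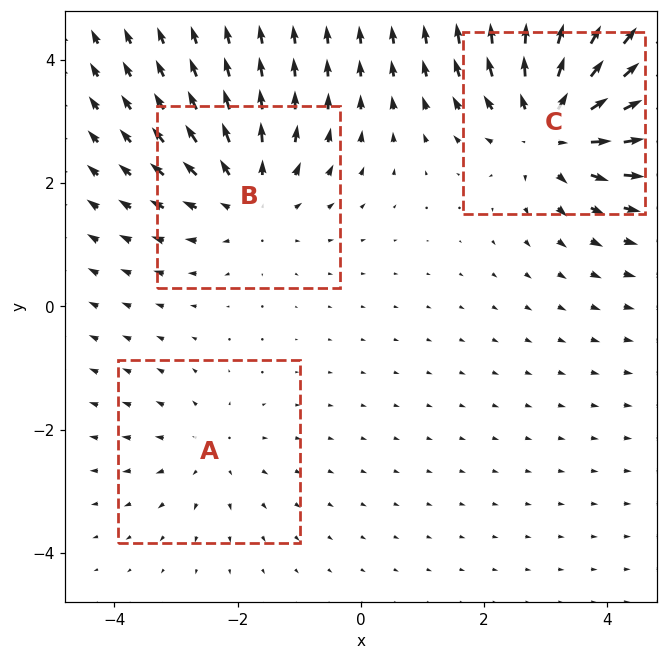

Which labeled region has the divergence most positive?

Divergence at each region's feature centre — A: about +2, B: about +3, C: about +4. Region C is most positive.

C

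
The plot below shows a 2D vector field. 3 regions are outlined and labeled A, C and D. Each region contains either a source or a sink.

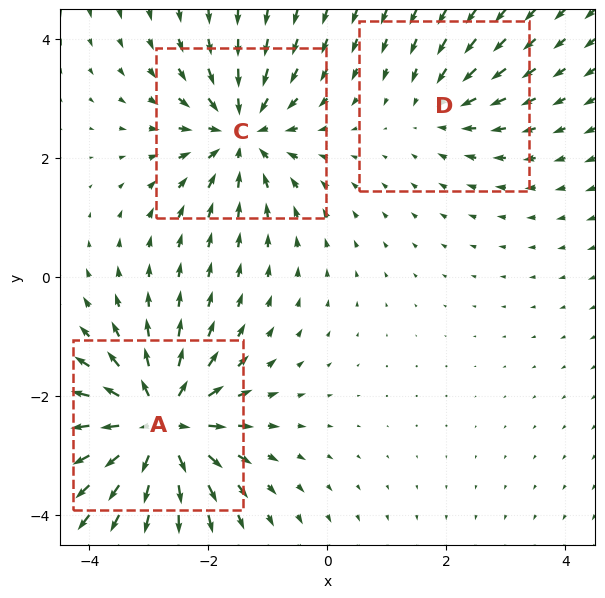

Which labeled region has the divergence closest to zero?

D

Divergence at each region's feature centre — A: about +6, C: about -4, D: about -2. Region D is closest to zero.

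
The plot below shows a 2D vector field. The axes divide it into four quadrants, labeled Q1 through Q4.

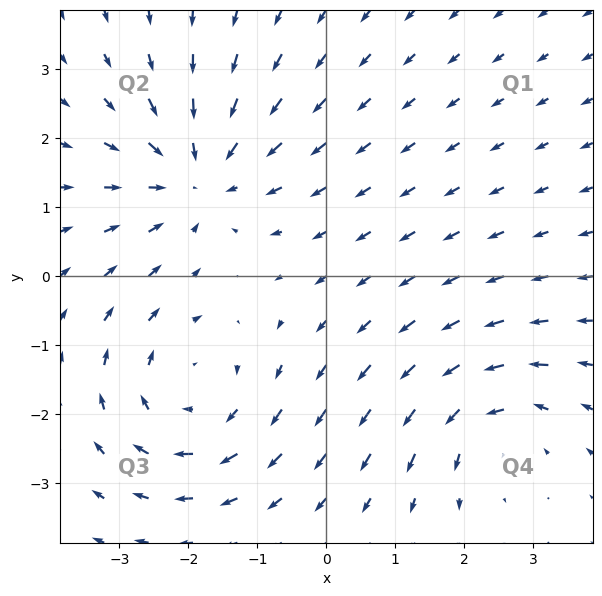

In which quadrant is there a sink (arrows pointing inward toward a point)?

The sink sits at approximately (-1.9, 1.5), which lies in quadrant Q2. The divergence there is about -3, negative as expected for a sink.

Q2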